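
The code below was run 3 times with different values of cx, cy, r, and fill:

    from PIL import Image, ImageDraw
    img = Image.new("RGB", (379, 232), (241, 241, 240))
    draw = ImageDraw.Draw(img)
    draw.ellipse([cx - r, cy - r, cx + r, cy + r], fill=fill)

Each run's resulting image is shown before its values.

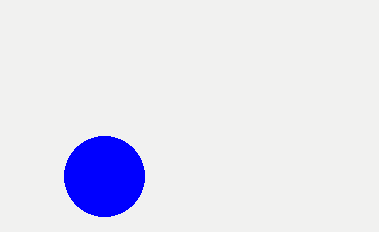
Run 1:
cx = 104; cy = 176; r = 40; fill = 'blue'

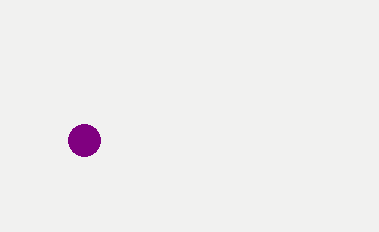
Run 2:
cx = 84, cy = 140, r = 16, fill = 'purple'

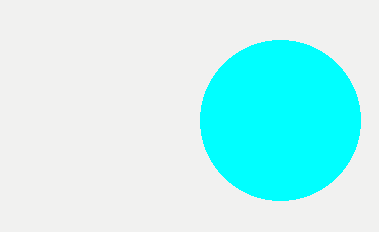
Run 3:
cx = 280; cy = 120; r = 80; fill = 'cyan'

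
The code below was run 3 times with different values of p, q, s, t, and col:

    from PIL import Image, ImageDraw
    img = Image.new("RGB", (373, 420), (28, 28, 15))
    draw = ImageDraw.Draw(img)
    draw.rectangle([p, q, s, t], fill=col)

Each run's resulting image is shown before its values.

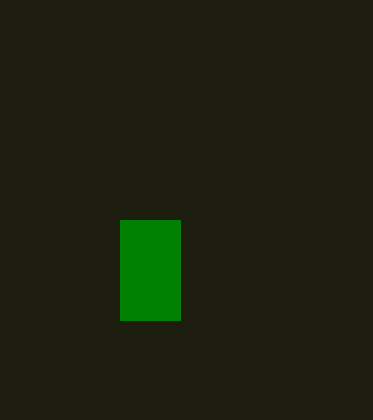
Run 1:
p = 120
q = 220
s = 180
t = 320
col = 'green'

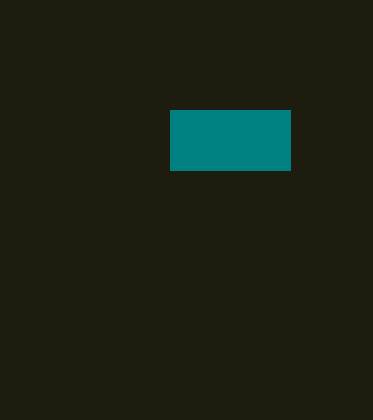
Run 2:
p = 170; q = 110; s = 290; t = 170; col = 'teal'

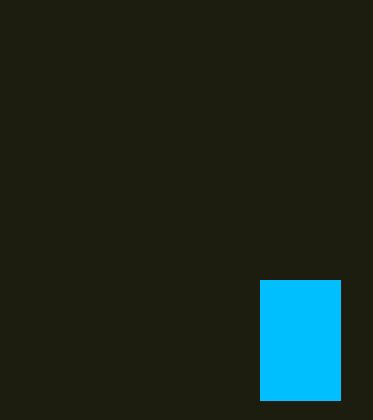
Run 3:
p = 260; q = 280; s = 340; t = 400; col = 'deepskyblue'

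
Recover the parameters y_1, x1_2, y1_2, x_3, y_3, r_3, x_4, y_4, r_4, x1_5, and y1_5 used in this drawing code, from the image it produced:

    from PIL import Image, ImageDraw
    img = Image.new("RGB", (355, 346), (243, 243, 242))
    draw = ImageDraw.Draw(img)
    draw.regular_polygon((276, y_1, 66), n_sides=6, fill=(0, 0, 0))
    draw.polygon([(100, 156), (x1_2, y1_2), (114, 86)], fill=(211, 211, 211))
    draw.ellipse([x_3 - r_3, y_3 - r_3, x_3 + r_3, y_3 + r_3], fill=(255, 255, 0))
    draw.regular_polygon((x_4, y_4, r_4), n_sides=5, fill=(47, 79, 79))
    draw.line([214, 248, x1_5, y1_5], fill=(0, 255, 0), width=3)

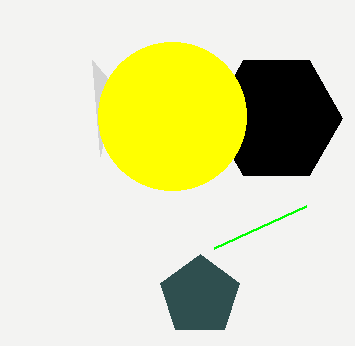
y_1 = 118
x1_2 = 92
y1_2 = 60
x_3 = 172
y_3 = 116
r_3 = 74
x_4 = 200
y_4 = 296
r_4 = 42
x1_5 = 306
y1_5 = 206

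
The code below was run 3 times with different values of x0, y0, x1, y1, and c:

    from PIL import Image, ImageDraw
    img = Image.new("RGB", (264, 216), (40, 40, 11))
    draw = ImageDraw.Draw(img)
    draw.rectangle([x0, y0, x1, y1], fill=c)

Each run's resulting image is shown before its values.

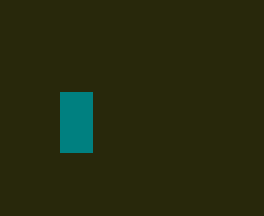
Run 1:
x0 = 60, y0 = 92, x1 = 92, y1 = 152, c = 'teal'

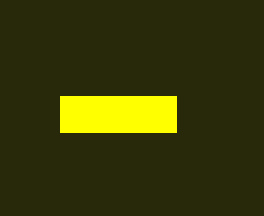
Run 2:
x0 = 60
y0 = 96
x1 = 176
y1 = 132
c = 'yellow'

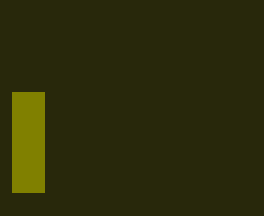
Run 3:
x0 = 12, y0 = 92, x1 = 44, y1 = 192, c = 'olive'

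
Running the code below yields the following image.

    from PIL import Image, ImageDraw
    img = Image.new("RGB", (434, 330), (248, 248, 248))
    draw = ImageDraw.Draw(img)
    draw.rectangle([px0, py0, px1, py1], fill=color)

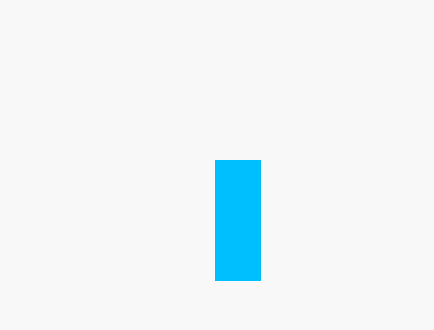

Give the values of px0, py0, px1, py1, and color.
px0 = 215, py0 = 160, px1 = 260, py1 = 280, color = 'deepskyblue'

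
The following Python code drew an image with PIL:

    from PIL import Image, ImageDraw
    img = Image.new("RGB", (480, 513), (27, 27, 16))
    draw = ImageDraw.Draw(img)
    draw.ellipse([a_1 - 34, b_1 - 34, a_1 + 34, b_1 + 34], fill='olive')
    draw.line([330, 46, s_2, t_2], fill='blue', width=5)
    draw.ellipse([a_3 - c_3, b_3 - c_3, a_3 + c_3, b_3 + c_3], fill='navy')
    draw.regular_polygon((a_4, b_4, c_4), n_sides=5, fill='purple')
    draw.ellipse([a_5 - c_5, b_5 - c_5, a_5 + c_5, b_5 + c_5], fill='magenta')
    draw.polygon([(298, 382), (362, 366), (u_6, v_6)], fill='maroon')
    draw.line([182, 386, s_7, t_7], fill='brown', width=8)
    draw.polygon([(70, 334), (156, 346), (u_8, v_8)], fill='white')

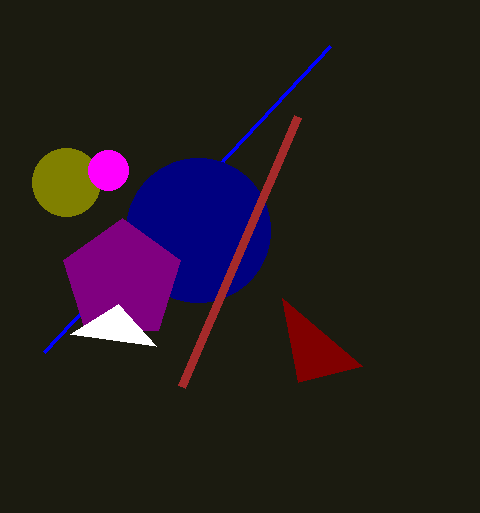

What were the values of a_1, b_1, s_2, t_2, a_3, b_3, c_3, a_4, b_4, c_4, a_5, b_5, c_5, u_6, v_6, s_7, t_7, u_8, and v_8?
a_1 = 66; b_1 = 182; s_2 = 44; t_2 = 352; a_3 = 198; b_3 = 230; c_3 = 72; a_4 = 122; b_4 = 280; c_4 = 62; a_5 = 108; b_5 = 170; c_5 = 20; u_6 = 282; v_6 = 298; s_7 = 298; t_7 = 116; u_8 = 118; v_8 = 304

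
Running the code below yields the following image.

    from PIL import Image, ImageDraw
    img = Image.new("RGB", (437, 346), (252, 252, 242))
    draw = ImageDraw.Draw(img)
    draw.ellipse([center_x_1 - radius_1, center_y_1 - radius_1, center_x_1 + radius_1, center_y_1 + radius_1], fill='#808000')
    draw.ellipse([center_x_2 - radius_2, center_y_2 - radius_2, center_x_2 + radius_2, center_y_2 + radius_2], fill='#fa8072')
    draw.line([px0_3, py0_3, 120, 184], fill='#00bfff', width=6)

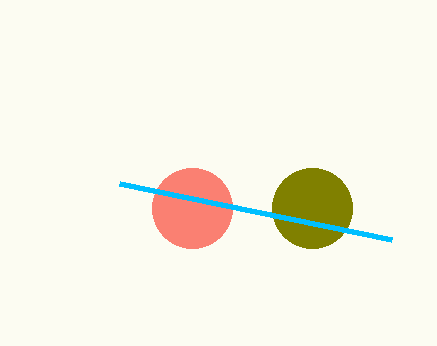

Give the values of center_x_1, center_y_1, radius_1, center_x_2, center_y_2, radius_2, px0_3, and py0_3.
center_x_1 = 312; center_y_1 = 208; radius_1 = 40; center_x_2 = 192; center_y_2 = 208; radius_2 = 40; px0_3 = 392; py0_3 = 240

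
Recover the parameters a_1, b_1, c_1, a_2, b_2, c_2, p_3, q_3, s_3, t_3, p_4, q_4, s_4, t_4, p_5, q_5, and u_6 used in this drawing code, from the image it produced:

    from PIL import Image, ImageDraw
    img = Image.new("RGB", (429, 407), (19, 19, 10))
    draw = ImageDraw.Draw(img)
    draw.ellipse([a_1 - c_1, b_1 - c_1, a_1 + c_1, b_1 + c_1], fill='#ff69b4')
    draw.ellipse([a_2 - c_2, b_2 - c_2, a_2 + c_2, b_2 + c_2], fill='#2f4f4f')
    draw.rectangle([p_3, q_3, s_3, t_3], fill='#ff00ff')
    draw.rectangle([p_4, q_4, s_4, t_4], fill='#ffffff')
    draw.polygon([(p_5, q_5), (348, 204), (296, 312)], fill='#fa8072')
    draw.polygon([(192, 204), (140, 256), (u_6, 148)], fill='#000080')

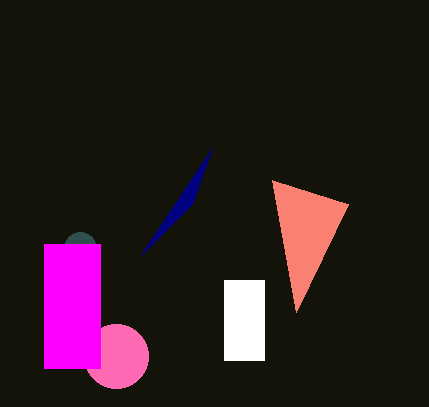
a_1 = 116, b_1 = 356, c_1 = 32, a_2 = 80, b_2 = 248, c_2 = 16, p_3 = 44, q_3 = 244, s_3 = 100, t_3 = 368, p_4 = 224, q_4 = 280, s_4 = 264, t_4 = 360, p_5 = 272, q_5 = 180, u_6 = 212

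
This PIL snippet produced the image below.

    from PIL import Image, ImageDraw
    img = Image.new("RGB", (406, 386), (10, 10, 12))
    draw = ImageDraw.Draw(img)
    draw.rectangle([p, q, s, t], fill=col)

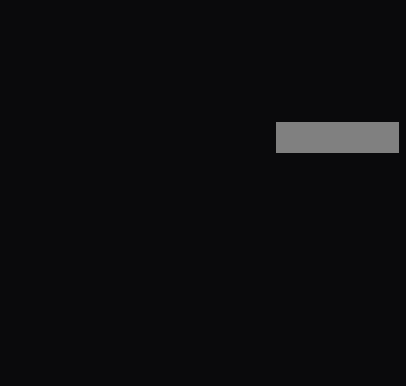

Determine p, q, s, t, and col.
p = 276
q = 122
s = 398
t = 152
col = 'gray'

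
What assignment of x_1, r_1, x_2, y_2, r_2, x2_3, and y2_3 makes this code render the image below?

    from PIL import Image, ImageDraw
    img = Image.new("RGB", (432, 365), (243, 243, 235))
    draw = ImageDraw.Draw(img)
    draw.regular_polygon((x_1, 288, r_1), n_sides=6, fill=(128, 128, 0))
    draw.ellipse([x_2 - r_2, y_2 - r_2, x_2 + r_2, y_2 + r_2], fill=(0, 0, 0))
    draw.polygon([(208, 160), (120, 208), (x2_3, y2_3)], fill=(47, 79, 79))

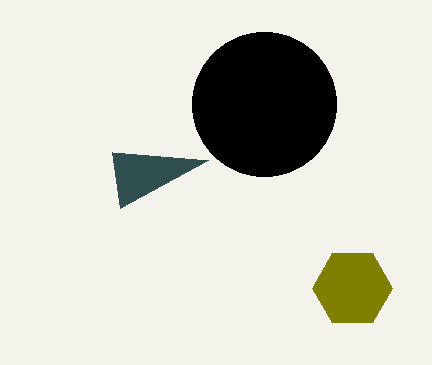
x_1 = 352; r_1 = 40; x_2 = 264; y_2 = 104; r_2 = 72; x2_3 = 112; y2_3 = 152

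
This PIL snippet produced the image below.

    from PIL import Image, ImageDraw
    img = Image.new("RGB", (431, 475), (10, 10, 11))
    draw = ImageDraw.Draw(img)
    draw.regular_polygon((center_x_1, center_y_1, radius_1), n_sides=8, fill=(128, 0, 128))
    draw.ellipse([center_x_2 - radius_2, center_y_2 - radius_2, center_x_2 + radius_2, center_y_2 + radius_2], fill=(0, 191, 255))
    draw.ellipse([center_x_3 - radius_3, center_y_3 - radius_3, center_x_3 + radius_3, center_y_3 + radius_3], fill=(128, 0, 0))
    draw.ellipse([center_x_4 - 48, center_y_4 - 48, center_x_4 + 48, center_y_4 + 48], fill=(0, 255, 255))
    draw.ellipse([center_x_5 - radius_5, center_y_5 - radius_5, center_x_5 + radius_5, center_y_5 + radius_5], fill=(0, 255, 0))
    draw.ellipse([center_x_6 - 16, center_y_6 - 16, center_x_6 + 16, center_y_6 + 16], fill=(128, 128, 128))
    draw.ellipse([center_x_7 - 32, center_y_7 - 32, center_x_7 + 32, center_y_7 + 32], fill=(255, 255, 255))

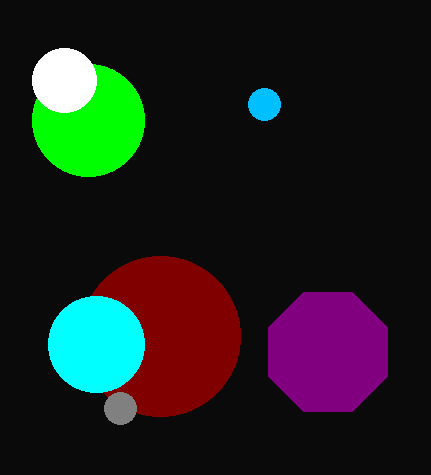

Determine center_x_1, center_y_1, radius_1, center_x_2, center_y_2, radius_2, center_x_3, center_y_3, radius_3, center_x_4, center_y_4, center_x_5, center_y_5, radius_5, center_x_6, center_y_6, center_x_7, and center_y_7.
center_x_1 = 328
center_y_1 = 352
radius_1 = 64
center_x_2 = 264
center_y_2 = 104
radius_2 = 16
center_x_3 = 160
center_y_3 = 336
radius_3 = 80
center_x_4 = 96
center_y_4 = 344
center_x_5 = 88
center_y_5 = 120
radius_5 = 56
center_x_6 = 120
center_y_6 = 408
center_x_7 = 64
center_y_7 = 80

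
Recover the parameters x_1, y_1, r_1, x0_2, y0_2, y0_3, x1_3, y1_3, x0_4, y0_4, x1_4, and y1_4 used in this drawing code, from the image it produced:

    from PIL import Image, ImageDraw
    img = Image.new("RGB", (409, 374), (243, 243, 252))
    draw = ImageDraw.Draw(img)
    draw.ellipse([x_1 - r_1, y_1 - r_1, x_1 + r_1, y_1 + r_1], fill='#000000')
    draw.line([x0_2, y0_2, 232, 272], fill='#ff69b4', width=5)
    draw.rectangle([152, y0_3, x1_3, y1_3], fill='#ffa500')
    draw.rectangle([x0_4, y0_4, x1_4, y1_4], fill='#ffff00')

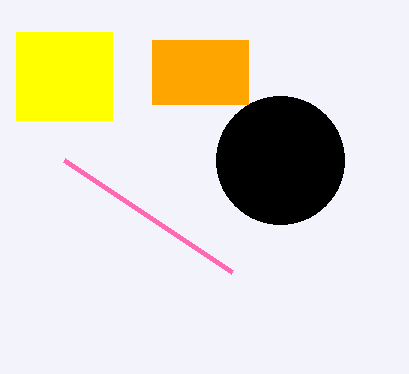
x_1 = 280; y_1 = 160; r_1 = 64; x0_2 = 64; y0_2 = 160; y0_3 = 40; x1_3 = 248; y1_3 = 104; x0_4 = 16; y0_4 = 32; x1_4 = 112; y1_4 = 120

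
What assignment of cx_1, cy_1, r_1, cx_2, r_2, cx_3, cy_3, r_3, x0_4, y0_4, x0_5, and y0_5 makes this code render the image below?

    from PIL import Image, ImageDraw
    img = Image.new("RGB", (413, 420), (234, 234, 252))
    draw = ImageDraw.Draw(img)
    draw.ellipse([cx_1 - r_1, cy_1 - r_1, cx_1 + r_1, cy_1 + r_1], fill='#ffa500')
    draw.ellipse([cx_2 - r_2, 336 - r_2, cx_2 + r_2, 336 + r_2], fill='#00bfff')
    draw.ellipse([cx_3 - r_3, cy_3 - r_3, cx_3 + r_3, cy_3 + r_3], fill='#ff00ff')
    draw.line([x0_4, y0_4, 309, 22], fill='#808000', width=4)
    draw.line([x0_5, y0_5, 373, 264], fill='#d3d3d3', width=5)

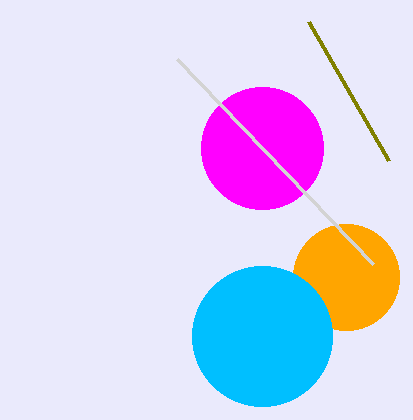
cx_1 = 346; cy_1 = 277; r_1 = 53; cx_2 = 262; r_2 = 70; cx_3 = 262; cy_3 = 148; r_3 = 61; x0_4 = 389; y0_4 = 161; x0_5 = 177; y0_5 = 59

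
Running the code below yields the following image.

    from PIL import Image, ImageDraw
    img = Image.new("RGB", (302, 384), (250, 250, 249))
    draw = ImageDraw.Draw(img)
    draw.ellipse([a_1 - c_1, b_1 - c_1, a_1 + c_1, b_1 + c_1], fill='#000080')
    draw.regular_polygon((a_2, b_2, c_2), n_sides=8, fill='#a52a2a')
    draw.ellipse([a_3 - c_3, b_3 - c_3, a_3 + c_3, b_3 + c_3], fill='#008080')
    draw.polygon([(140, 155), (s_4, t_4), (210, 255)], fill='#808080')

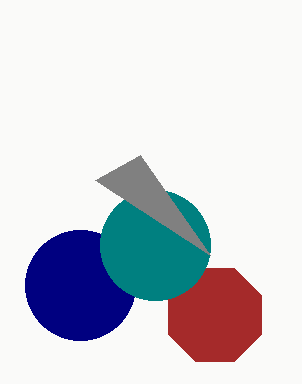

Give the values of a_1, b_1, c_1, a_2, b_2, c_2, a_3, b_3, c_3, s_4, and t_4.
a_1 = 80; b_1 = 285; c_1 = 55; a_2 = 215; b_2 = 315; c_2 = 50; a_3 = 155; b_3 = 245; c_3 = 55; s_4 = 95; t_4 = 180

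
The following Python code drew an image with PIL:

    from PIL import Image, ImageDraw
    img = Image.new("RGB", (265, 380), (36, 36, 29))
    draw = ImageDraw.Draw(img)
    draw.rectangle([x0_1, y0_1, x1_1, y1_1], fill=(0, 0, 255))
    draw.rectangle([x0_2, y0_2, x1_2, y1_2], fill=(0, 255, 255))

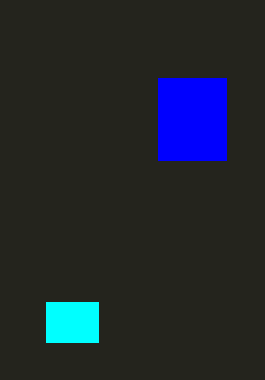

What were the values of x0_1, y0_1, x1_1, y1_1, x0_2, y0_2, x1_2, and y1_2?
x0_1 = 158
y0_1 = 78
x1_1 = 226
y1_1 = 160
x0_2 = 46
y0_2 = 302
x1_2 = 98
y1_2 = 342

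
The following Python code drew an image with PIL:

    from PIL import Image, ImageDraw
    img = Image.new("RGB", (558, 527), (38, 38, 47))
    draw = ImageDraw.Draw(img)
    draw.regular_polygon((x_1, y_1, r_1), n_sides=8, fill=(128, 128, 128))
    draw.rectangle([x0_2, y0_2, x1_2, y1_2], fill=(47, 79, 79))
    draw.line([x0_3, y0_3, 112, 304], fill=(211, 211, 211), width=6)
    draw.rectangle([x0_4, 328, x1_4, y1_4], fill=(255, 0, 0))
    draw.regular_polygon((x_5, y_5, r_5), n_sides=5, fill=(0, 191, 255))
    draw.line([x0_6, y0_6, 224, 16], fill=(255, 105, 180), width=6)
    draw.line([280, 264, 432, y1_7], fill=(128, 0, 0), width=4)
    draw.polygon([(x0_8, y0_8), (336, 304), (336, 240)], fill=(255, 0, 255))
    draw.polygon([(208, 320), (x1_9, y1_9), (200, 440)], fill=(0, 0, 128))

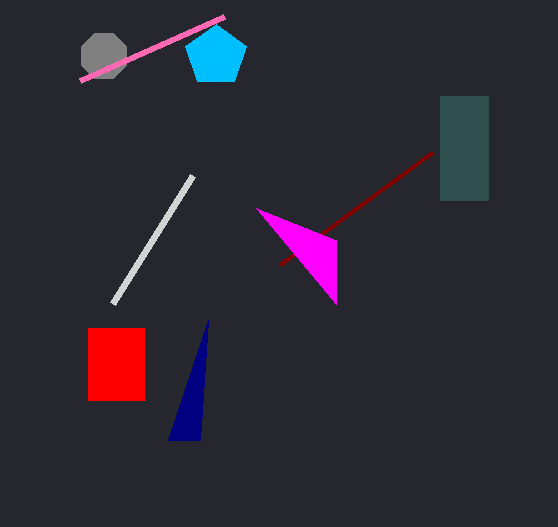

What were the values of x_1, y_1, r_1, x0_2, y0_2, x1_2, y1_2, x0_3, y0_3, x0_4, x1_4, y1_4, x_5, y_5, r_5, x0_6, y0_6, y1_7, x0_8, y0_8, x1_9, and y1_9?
x_1 = 104; y_1 = 56; r_1 = 24; x0_2 = 440; y0_2 = 96; x1_2 = 488; y1_2 = 200; x0_3 = 192; y0_3 = 176; x0_4 = 88; x1_4 = 144; y1_4 = 400; x_5 = 216; y_5 = 56; r_5 = 32; x0_6 = 80; y0_6 = 80; y1_7 = 152; x0_8 = 256; y0_8 = 208; x1_9 = 168; y1_9 = 440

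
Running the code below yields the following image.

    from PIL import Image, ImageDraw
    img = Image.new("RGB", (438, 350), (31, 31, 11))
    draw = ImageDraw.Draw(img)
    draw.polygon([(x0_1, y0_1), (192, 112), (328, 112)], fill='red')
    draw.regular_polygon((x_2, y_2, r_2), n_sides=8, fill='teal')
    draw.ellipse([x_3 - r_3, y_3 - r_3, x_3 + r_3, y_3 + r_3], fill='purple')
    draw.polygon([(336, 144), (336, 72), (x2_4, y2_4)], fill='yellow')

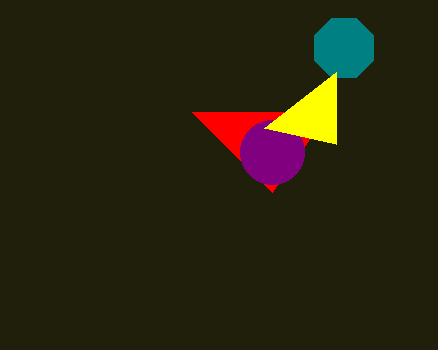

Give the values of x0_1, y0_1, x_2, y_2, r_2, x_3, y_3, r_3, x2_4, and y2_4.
x0_1 = 272, y0_1 = 192, x_2 = 344, y_2 = 48, r_2 = 32, x_3 = 272, y_3 = 152, r_3 = 32, x2_4 = 264, y2_4 = 128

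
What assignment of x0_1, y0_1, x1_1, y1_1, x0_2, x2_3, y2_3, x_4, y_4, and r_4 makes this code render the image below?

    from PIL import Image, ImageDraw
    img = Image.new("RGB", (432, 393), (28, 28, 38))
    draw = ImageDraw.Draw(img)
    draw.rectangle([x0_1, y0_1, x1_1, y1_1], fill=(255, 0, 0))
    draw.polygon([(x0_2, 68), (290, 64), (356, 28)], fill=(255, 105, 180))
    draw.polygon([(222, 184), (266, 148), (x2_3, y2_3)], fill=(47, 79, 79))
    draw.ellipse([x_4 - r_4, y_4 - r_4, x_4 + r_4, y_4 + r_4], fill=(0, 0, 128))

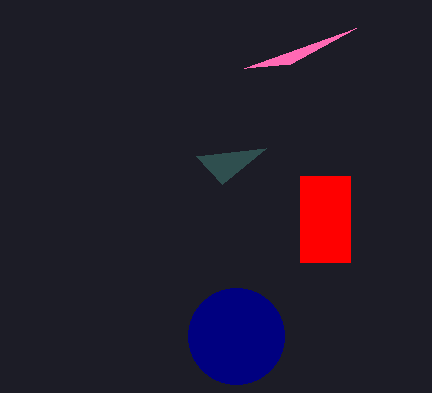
x0_1 = 300, y0_1 = 176, x1_1 = 350, y1_1 = 262, x0_2 = 244, x2_3 = 196, y2_3 = 156, x_4 = 236, y_4 = 336, r_4 = 48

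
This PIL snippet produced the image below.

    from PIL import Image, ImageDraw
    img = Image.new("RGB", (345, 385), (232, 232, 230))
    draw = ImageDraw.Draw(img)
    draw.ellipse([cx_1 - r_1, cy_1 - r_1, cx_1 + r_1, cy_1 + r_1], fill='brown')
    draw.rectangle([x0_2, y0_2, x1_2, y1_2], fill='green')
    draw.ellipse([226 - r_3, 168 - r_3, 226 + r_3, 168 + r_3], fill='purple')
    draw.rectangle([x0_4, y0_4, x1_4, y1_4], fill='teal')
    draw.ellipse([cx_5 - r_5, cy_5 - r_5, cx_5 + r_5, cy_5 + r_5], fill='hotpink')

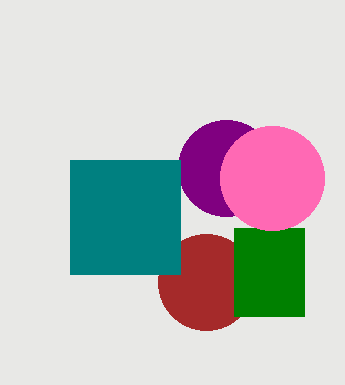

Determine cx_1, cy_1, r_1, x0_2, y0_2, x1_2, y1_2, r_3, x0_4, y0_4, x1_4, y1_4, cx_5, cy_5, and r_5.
cx_1 = 206, cy_1 = 282, r_1 = 48, x0_2 = 234, y0_2 = 228, x1_2 = 304, y1_2 = 316, r_3 = 48, x0_4 = 70, y0_4 = 160, x1_4 = 180, y1_4 = 274, cx_5 = 272, cy_5 = 178, r_5 = 52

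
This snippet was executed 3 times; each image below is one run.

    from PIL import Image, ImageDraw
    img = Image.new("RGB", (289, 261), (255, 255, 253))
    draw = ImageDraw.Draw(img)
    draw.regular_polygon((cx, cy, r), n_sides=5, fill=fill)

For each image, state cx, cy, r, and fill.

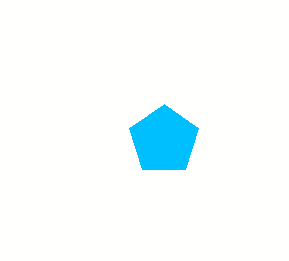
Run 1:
cx = 164, cy = 140, r = 36, fill = 'deepskyblue'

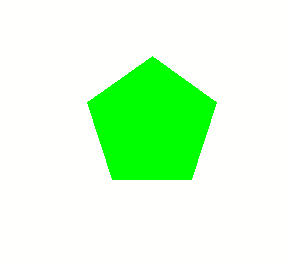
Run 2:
cx = 152; cy = 124; r = 68; fill = 'lime'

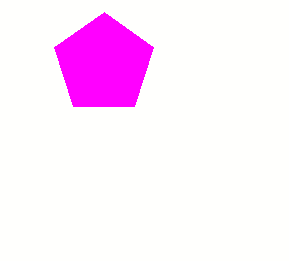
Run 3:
cx = 104
cy = 64
r = 52
fill = 'magenta'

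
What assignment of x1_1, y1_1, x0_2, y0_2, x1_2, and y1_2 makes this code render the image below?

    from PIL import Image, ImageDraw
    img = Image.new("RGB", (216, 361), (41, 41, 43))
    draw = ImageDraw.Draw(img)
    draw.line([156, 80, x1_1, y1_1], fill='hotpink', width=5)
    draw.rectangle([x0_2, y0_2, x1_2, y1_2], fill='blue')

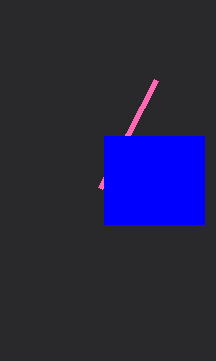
x1_1 = 100
y1_1 = 188
x0_2 = 104
y0_2 = 136
x1_2 = 204
y1_2 = 224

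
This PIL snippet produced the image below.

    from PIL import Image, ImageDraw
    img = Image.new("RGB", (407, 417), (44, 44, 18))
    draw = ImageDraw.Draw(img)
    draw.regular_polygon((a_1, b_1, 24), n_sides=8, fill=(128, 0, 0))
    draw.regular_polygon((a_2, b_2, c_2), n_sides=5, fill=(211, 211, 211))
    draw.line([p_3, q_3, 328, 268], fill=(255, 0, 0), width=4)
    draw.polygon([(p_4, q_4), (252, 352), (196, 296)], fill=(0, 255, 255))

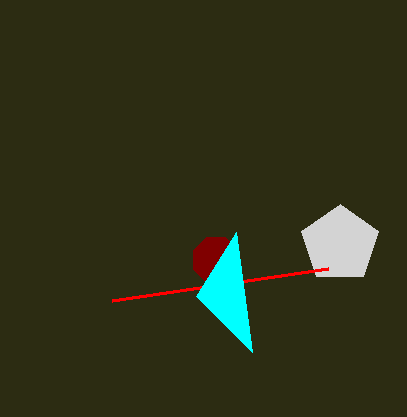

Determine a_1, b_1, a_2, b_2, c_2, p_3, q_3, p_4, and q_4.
a_1 = 216; b_1 = 260; a_2 = 340; b_2 = 244; c_2 = 40; p_3 = 112; q_3 = 300; p_4 = 236; q_4 = 232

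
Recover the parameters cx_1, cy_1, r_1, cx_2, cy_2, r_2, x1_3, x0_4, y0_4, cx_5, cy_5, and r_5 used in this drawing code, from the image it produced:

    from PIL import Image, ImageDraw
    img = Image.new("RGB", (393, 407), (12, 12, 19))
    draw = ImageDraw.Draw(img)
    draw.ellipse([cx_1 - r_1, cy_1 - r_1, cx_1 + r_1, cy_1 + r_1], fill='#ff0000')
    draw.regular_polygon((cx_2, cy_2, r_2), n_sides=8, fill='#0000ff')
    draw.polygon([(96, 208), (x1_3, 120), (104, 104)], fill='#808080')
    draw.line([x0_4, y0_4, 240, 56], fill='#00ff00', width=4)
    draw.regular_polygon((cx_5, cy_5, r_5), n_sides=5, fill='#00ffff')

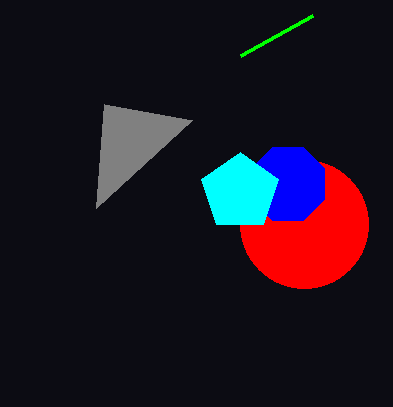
cx_1 = 304, cy_1 = 224, r_1 = 64, cx_2 = 288, cy_2 = 184, r_2 = 40, x1_3 = 192, x0_4 = 312, y0_4 = 16, cx_5 = 240, cy_5 = 192, r_5 = 40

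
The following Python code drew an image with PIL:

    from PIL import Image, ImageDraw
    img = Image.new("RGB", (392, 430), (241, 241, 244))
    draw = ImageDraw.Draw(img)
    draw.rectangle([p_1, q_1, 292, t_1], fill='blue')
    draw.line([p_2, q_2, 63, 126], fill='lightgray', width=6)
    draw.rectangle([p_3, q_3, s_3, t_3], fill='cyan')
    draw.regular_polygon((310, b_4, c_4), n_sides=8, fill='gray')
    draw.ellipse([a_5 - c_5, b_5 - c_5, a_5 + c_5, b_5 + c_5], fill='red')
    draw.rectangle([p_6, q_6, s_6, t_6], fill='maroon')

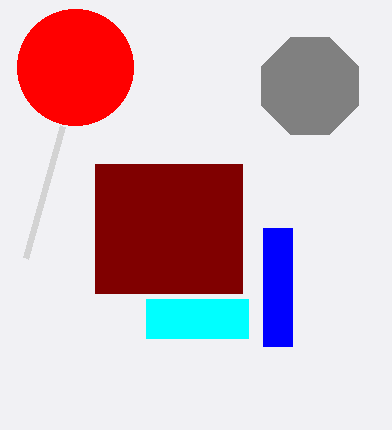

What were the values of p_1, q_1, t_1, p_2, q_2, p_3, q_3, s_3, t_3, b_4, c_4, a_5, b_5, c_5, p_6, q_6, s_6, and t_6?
p_1 = 263
q_1 = 228
t_1 = 346
p_2 = 26
q_2 = 258
p_3 = 146
q_3 = 299
s_3 = 248
t_3 = 338
b_4 = 86
c_4 = 52
a_5 = 75
b_5 = 67
c_5 = 58
p_6 = 95
q_6 = 164
s_6 = 242
t_6 = 293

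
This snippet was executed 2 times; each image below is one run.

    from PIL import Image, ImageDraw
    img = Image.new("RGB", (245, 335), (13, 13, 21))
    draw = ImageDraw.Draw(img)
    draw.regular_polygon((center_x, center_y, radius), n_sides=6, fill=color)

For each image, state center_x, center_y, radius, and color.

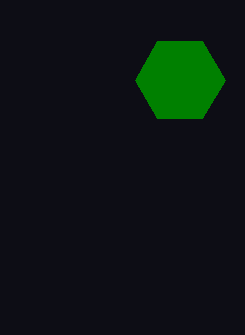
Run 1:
center_x = 180
center_y = 80
radius = 45
color = 'green'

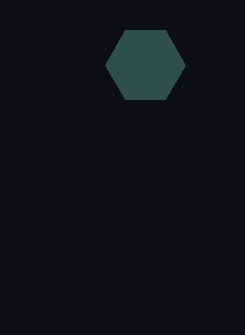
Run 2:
center_x = 145; center_y = 65; radius = 40; color = 'darkslategray'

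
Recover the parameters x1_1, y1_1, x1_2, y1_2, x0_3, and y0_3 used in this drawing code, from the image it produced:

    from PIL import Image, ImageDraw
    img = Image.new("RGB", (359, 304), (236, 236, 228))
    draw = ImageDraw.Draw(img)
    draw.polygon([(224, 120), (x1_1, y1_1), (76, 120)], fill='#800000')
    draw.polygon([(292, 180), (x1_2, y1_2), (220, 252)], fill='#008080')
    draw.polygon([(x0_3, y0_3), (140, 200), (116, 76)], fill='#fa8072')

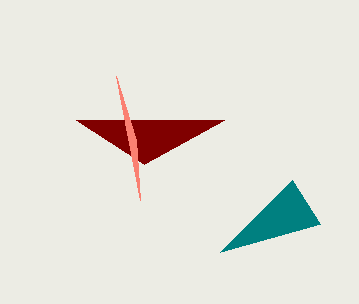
x1_1 = 144; y1_1 = 164; x1_2 = 320; y1_2 = 224; x0_3 = 136; y0_3 = 140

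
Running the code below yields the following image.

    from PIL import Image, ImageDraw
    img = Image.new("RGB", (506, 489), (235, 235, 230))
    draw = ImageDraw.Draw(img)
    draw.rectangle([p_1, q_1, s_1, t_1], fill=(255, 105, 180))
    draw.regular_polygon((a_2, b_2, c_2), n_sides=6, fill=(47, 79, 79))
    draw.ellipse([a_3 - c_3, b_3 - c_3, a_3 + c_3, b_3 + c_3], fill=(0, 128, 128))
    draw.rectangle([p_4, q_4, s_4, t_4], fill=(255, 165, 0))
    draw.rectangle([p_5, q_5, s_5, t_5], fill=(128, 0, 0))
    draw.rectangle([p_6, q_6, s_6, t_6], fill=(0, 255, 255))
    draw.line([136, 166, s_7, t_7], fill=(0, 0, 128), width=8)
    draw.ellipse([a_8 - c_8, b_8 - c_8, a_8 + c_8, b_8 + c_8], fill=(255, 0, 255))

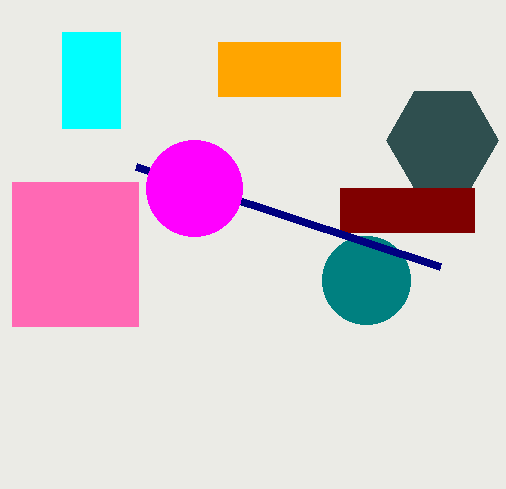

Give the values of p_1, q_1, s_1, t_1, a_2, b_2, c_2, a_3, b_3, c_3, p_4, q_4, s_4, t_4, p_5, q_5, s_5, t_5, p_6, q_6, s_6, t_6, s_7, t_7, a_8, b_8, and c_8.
p_1 = 12, q_1 = 182, s_1 = 138, t_1 = 326, a_2 = 442, b_2 = 140, c_2 = 56, a_3 = 366, b_3 = 280, c_3 = 44, p_4 = 218, q_4 = 42, s_4 = 340, t_4 = 96, p_5 = 340, q_5 = 188, s_5 = 474, t_5 = 232, p_6 = 62, q_6 = 32, s_6 = 120, t_6 = 128, s_7 = 440, t_7 = 266, a_8 = 194, b_8 = 188, c_8 = 48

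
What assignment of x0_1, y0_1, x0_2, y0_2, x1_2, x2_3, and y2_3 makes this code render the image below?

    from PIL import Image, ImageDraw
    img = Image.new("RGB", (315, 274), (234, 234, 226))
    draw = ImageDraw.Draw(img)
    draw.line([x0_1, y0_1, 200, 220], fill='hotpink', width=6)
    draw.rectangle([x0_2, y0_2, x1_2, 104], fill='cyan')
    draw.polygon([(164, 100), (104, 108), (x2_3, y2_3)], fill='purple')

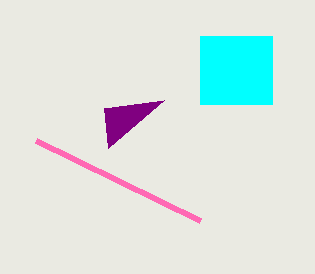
x0_1 = 36
y0_1 = 140
x0_2 = 200
y0_2 = 36
x1_2 = 272
x2_3 = 108
y2_3 = 148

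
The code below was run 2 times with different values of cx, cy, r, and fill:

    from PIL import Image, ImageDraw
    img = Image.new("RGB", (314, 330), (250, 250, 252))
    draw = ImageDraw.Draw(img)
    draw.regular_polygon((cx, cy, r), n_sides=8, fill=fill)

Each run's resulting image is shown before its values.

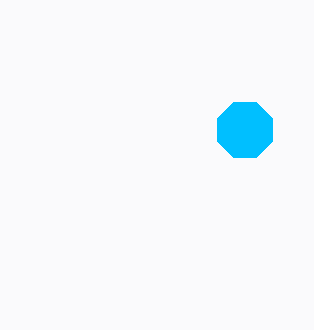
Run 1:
cx = 245, cy = 130, r = 30, fill = 'deepskyblue'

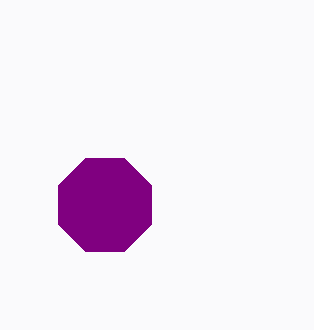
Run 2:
cx = 105; cy = 205; r = 50; fill = 'purple'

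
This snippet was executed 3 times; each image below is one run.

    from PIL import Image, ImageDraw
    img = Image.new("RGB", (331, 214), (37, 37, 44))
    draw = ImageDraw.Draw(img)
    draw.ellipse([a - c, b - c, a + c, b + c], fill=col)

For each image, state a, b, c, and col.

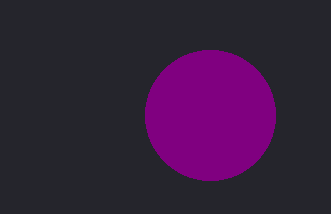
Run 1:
a = 210, b = 115, c = 65, col = 'purple'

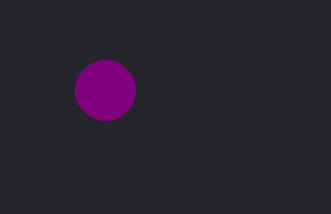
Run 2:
a = 105; b = 90; c = 30; col = 'purple'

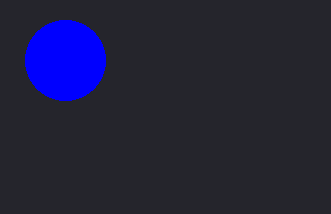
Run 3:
a = 65
b = 60
c = 40
col = 'blue'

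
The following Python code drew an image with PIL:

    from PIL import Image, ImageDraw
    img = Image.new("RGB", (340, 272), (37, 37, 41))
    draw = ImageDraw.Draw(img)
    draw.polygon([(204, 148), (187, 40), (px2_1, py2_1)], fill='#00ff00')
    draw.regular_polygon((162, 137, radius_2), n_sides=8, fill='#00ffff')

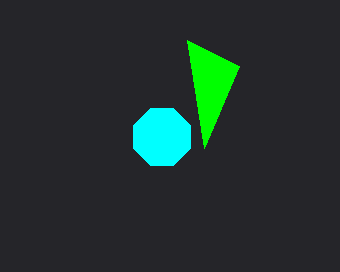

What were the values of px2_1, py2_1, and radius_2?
px2_1 = 239
py2_1 = 66
radius_2 = 31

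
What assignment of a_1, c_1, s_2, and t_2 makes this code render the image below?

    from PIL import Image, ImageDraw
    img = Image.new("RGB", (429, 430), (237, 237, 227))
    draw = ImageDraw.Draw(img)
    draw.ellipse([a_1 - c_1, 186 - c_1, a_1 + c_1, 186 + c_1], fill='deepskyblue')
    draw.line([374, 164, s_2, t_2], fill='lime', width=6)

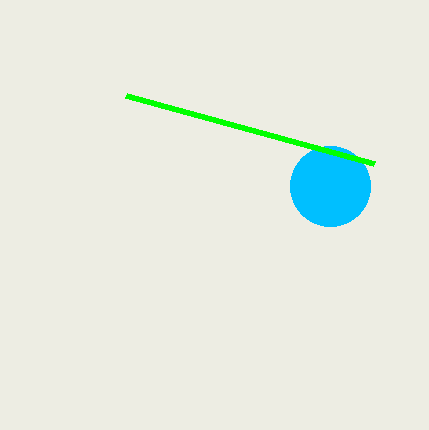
a_1 = 330, c_1 = 40, s_2 = 126, t_2 = 96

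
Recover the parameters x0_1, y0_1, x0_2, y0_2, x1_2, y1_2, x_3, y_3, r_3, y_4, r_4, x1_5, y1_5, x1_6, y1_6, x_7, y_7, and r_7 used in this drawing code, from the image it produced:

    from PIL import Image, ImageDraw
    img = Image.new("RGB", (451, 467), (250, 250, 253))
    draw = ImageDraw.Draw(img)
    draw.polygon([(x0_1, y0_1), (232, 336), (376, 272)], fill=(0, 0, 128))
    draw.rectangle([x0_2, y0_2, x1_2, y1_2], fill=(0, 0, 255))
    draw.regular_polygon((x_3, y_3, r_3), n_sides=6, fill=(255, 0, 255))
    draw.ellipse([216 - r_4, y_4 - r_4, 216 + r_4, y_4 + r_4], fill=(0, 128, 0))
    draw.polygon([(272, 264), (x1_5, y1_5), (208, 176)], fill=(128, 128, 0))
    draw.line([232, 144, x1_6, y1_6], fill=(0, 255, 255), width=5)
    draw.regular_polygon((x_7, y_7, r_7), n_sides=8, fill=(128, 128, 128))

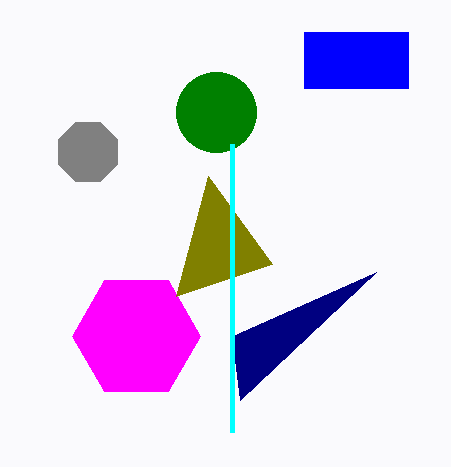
x0_1 = 240; y0_1 = 400; x0_2 = 304; y0_2 = 32; x1_2 = 408; y1_2 = 88; x_3 = 136; y_3 = 336; r_3 = 64; y_4 = 112; r_4 = 40; x1_5 = 176; y1_5 = 296; x1_6 = 232; y1_6 = 432; x_7 = 88; y_7 = 152; r_7 = 32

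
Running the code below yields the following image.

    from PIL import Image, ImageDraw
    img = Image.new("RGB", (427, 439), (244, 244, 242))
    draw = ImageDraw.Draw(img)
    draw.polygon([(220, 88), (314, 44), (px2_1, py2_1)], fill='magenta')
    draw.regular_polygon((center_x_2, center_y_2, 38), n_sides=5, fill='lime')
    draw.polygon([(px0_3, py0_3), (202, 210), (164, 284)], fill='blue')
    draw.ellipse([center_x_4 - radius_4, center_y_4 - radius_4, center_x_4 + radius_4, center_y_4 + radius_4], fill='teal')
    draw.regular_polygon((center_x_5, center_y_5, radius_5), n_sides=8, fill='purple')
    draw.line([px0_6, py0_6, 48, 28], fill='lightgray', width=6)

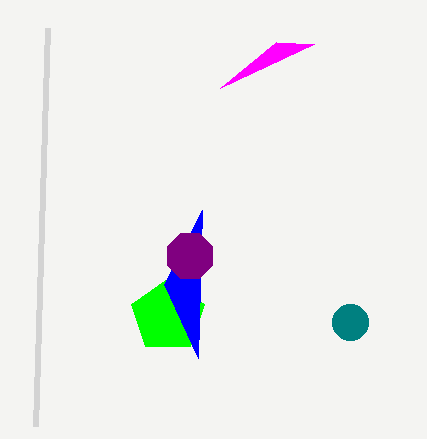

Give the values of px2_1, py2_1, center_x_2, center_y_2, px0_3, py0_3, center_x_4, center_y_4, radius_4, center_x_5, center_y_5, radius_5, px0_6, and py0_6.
px2_1 = 276, py2_1 = 42, center_x_2 = 168, center_y_2 = 316, px0_3 = 198, py0_3 = 358, center_x_4 = 350, center_y_4 = 322, radius_4 = 18, center_x_5 = 190, center_y_5 = 256, radius_5 = 24, px0_6 = 36, py0_6 = 426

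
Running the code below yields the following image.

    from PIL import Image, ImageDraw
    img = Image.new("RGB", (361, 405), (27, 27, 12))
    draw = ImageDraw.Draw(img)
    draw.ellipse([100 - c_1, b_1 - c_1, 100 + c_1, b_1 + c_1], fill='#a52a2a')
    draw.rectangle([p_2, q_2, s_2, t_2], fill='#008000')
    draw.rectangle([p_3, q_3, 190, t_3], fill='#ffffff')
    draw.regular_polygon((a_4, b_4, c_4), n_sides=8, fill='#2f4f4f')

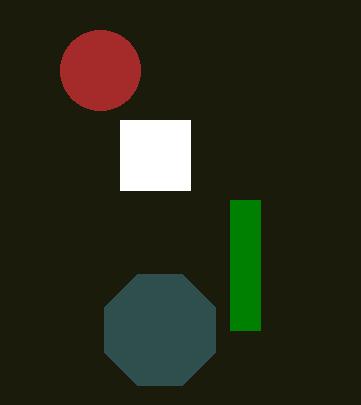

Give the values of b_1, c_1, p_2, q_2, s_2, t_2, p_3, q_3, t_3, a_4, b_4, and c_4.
b_1 = 70, c_1 = 40, p_2 = 230, q_2 = 200, s_2 = 260, t_2 = 330, p_3 = 120, q_3 = 120, t_3 = 190, a_4 = 160, b_4 = 330, c_4 = 60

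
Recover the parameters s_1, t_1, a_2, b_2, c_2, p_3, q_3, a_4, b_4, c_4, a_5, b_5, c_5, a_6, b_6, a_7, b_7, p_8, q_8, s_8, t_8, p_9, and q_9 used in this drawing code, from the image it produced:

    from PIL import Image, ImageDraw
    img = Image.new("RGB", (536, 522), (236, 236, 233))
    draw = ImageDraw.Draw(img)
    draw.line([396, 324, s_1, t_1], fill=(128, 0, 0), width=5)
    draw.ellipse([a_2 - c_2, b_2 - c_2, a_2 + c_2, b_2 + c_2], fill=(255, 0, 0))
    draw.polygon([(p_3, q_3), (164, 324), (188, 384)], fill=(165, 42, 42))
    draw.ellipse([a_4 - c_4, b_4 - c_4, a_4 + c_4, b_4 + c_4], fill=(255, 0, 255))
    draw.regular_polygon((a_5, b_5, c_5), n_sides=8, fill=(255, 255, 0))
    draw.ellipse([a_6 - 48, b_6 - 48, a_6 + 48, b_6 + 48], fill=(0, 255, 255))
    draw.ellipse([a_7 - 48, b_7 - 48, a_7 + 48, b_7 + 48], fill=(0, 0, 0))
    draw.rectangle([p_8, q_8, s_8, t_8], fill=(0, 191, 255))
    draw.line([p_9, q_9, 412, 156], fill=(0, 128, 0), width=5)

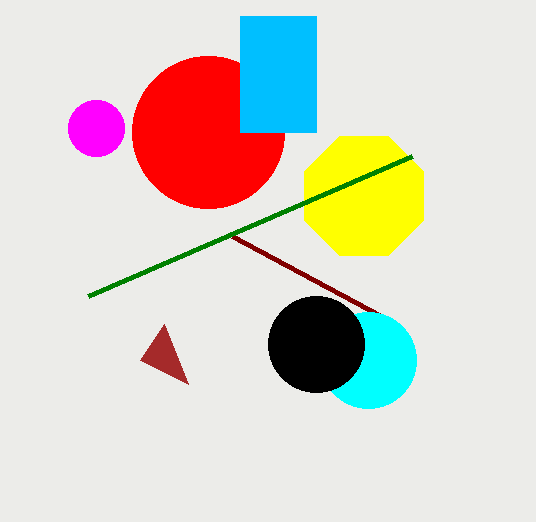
s_1 = 232, t_1 = 236, a_2 = 208, b_2 = 132, c_2 = 76, p_3 = 140, q_3 = 360, a_4 = 96, b_4 = 128, c_4 = 28, a_5 = 364, b_5 = 196, c_5 = 64, a_6 = 368, b_6 = 360, a_7 = 316, b_7 = 344, p_8 = 240, q_8 = 16, s_8 = 316, t_8 = 132, p_9 = 88, q_9 = 296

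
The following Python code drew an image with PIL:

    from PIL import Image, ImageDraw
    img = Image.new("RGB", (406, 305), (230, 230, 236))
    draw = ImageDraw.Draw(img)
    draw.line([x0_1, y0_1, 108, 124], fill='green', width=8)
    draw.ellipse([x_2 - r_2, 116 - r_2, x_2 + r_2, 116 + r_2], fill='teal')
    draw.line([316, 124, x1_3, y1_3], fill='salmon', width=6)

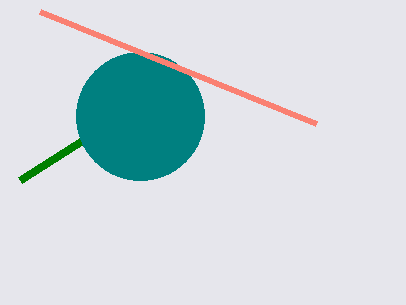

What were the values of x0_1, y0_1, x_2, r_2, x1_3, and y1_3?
x0_1 = 20; y0_1 = 180; x_2 = 140; r_2 = 64; x1_3 = 40; y1_3 = 12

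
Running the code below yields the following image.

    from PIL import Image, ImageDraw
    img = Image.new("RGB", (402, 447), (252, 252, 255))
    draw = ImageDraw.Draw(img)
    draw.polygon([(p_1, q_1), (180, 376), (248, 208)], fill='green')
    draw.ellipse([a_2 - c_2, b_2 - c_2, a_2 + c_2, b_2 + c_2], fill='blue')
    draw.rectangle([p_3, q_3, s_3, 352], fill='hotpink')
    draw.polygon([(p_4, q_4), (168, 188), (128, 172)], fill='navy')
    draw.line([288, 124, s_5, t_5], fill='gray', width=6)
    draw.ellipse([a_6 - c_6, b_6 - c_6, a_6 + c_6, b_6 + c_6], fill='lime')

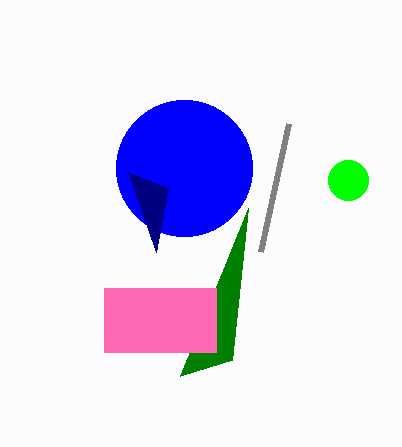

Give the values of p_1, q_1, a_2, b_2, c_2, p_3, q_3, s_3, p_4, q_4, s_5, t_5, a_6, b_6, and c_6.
p_1 = 232; q_1 = 360; a_2 = 184; b_2 = 168; c_2 = 68; p_3 = 104; q_3 = 288; s_3 = 216; p_4 = 156; q_4 = 252; s_5 = 260; t_5 = 252; a_6 = 348; b_6 = 180; c_6 = 20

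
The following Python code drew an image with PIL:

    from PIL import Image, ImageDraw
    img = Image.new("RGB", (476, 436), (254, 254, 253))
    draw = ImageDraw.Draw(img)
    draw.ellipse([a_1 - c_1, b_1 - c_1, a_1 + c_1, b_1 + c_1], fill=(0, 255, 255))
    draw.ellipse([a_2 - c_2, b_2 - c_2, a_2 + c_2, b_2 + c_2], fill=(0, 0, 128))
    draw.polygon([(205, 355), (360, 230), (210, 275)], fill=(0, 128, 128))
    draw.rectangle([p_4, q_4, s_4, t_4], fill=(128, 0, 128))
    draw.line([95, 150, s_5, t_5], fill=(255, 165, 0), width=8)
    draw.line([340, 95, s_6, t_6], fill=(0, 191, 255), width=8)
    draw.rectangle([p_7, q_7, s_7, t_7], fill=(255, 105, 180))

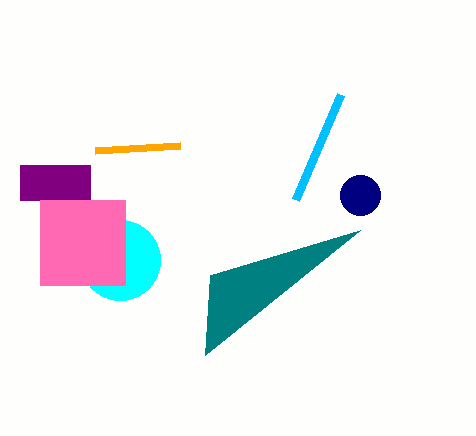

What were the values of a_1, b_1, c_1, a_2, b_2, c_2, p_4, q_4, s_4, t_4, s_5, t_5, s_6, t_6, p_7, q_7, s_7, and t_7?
a_1 = 120
b_1 = 260
c_1 = 40
a_2 = 360
b_2 = 195
c_2 = 20
p_4 = 20
q_4 = 165
s_4 = 90
t_4 = 200
s_5 = 180
t_5 = 145
s_6 = 295
t_6 = 200
p_7 = 40
q_7 = 200
s_7 = 125
t_7 = 285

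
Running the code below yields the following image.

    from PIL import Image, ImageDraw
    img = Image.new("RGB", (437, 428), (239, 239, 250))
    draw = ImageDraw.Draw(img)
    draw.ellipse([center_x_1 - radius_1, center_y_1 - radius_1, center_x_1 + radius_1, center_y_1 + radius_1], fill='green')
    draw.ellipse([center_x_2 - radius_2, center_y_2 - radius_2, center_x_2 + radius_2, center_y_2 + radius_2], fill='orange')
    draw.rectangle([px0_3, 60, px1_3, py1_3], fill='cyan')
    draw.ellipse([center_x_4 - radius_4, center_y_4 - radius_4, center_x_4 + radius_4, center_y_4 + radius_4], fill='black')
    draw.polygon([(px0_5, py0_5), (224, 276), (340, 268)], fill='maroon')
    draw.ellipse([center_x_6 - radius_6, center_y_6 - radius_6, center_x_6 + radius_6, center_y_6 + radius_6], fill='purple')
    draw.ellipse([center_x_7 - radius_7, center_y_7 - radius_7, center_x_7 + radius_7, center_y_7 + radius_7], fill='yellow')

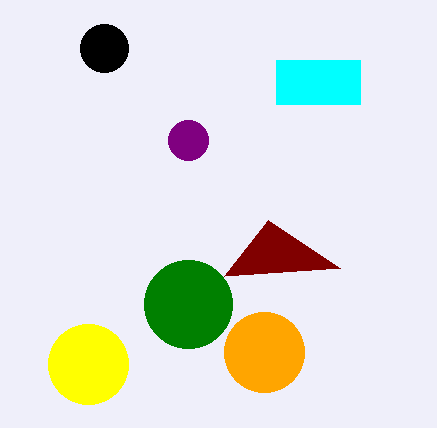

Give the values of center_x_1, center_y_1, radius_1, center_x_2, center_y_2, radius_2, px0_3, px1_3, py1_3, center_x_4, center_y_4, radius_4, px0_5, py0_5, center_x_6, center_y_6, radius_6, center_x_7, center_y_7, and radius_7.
center_x_1 = 188; center_y_1 = 304; radius_1 = 44; center_x_2 = 264; center_y_2 = 352; radius_2 = 40; px0_3 = 276; px1_3 = 360; py1_3 = 104; center_x_4 = 104; center_y_4 = 48; radius_4 = 24; px0_5 = 268; py0_5 = 220; center_x_6 = 188; center_y_6 = 140; radius_6 = 20; center_x_7 = 88; center_y_7 = 364; radius_7 = 40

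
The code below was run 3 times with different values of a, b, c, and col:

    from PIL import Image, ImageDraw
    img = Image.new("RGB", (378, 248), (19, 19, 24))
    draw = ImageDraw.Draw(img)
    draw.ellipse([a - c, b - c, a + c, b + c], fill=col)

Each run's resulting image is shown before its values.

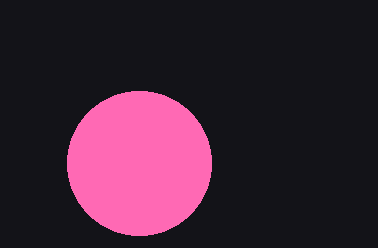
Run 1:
a = 139; b = 163; c = 72; col = 'hotpink'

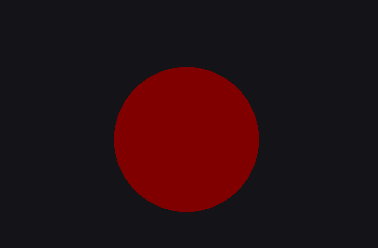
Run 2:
a = 186; b = 139; c = 72; col = 'maroon'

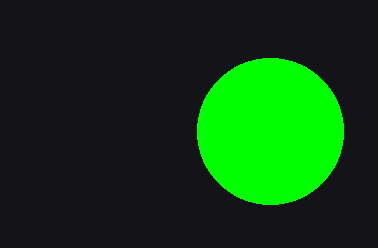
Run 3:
a = 270
b = 131
c = 73
col = 'lime'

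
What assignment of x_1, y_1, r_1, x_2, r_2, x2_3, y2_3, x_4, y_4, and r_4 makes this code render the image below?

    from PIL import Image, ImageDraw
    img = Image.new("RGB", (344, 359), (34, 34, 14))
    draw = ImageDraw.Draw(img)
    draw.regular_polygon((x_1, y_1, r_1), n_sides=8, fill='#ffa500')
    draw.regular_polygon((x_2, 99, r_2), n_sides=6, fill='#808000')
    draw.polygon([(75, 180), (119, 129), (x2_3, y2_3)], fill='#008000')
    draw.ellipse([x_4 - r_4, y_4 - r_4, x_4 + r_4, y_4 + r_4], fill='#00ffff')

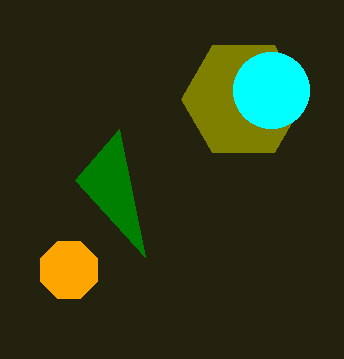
x_1 = 69
y_1 = 270
r_1 = 31
x_2 = 243
r_2 = 62
x2_3 = 145
y2_3 = 257
x_4 = 271
y_4 = 90
r_4 = 38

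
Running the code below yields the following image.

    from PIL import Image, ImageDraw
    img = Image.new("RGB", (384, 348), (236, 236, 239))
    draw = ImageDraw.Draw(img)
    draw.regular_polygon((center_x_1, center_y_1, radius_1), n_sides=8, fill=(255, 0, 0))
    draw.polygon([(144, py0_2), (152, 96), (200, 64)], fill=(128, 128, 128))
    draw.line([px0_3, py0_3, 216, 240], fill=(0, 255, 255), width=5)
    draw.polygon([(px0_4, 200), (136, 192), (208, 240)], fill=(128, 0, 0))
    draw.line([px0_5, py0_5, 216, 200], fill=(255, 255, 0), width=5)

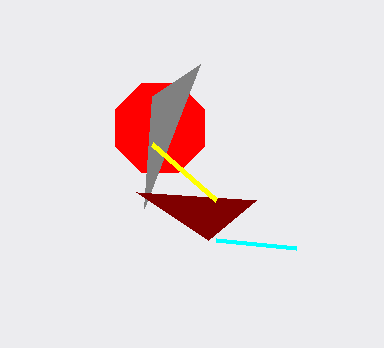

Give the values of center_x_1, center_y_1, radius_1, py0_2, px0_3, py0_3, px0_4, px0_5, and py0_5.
center_x_1 = 160; center_y_1 = 128; radius_1 = 48; py0_2 = 208; px0_3 = 296; py0_3 = 248; px0_4 = 256; px0_5 = 152; py0_5 = 144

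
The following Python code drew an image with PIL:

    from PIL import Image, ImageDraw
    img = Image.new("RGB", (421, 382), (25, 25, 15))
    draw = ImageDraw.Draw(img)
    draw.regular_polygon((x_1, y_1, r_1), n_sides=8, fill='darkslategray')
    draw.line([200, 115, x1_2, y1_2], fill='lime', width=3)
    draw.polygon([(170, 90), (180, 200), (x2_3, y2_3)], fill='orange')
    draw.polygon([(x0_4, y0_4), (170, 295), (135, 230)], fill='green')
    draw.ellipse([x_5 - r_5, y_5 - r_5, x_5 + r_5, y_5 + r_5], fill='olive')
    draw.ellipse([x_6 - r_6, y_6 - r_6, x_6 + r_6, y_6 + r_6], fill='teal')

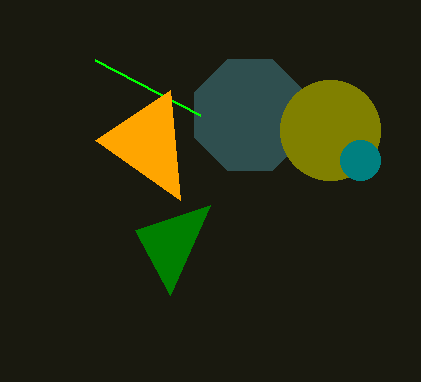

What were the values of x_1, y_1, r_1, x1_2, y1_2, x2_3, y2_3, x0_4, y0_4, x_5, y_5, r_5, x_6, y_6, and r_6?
x_1 = 250
y_1 = 115
r_1 = 60
x1_2 = 95
y1_2 = 60
x2_3 = 95
y2_3 = 140
x0_4 = 210
y0_4 = 205
x_5 = 330
y_5 = 130
r_5 = 50
x_6 = 360
y_6 = 160
r_6 = 20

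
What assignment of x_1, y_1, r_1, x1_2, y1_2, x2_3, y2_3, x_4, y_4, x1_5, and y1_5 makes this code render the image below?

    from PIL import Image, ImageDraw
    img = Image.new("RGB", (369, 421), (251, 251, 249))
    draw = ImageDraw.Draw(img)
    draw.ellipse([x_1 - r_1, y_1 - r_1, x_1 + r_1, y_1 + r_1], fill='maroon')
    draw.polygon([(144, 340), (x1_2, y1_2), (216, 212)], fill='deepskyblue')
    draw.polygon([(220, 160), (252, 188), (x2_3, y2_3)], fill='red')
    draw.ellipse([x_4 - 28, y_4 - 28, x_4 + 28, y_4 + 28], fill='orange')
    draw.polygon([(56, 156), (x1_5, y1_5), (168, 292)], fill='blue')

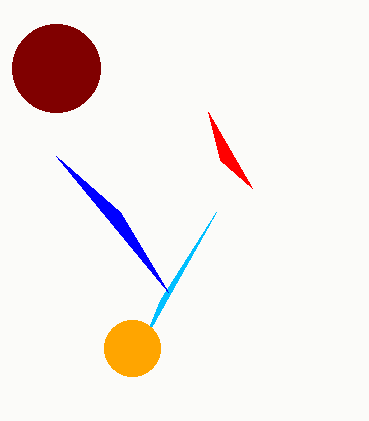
x_1 = 56
y_1 = 68
r_1 = 44
x1_2 = 160
y1_2 = 300
x2_3 = 208
y2_3 = 112
x_4 = 132
y_4 = 348
x1_5 = 120
y1_5 = 212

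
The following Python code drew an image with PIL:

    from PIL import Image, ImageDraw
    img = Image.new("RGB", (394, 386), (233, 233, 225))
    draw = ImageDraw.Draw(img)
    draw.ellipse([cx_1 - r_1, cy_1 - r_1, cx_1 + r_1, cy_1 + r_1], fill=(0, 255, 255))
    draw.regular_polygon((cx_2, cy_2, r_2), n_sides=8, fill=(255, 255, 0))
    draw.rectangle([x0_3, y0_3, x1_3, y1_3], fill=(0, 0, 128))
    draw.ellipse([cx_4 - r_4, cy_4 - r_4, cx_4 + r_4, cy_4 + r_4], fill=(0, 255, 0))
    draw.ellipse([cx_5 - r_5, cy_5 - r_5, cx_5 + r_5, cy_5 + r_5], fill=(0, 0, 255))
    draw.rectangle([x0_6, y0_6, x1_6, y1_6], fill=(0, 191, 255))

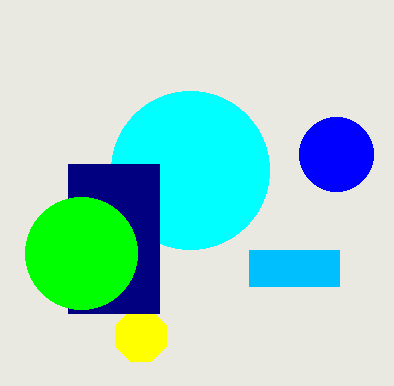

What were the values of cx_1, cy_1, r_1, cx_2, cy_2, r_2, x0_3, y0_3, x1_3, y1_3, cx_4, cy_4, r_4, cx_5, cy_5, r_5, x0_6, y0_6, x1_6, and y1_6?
cx_1 = 190; cy_1 = 170; r_1 = 79; cx_2 = 141; cy_2 = 336; r_2 = 28; x0_3 = 68; y0_3 = 164; x1_3 = 159; y1_3 = 313; cx_4 = 81; cy_4 = 253; r_4 = 56; cx_5 = 336; cy_5 = 154; r_5 = 37; x0_6 = 249; y0_6 = 250; x1_6 = 339; y1_6 = 286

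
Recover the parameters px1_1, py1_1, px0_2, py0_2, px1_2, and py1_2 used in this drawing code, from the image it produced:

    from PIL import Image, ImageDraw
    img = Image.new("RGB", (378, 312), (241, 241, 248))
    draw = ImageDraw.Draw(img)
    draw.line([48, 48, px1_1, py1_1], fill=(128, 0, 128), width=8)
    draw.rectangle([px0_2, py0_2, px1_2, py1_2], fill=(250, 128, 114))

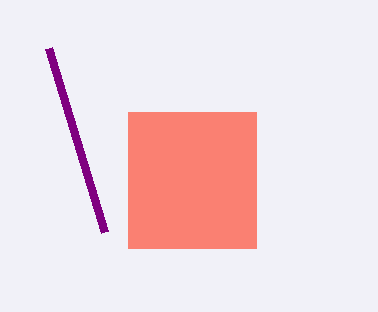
px1_1 = 104, py1_1 = 232, px0_2 = 128, py0_2 = 112, px1_2 = 256, py1_2 = 248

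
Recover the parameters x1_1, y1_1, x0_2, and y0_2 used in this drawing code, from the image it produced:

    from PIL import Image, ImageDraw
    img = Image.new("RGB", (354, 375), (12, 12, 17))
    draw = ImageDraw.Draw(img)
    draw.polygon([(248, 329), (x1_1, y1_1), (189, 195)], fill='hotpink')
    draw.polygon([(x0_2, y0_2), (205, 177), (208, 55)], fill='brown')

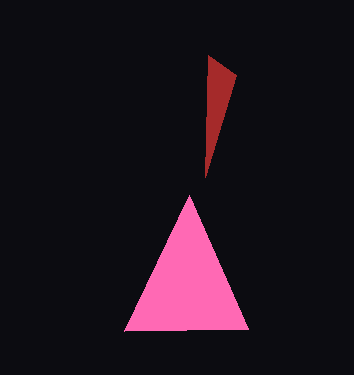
x1_1 = 124
y1_1 = 331
x0_2 = 236
y0_2 = 75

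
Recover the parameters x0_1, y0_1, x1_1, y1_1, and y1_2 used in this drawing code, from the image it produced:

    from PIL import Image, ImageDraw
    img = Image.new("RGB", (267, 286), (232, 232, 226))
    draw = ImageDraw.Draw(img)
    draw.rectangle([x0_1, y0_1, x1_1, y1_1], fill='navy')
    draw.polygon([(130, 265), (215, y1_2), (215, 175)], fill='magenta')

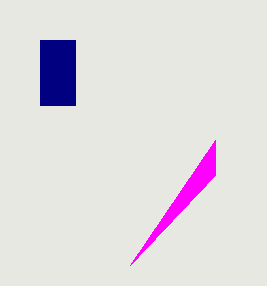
x0_1 = 40; y0_1 = 40; x1_1 = 75; y1_1 = 105; y1_2 = 140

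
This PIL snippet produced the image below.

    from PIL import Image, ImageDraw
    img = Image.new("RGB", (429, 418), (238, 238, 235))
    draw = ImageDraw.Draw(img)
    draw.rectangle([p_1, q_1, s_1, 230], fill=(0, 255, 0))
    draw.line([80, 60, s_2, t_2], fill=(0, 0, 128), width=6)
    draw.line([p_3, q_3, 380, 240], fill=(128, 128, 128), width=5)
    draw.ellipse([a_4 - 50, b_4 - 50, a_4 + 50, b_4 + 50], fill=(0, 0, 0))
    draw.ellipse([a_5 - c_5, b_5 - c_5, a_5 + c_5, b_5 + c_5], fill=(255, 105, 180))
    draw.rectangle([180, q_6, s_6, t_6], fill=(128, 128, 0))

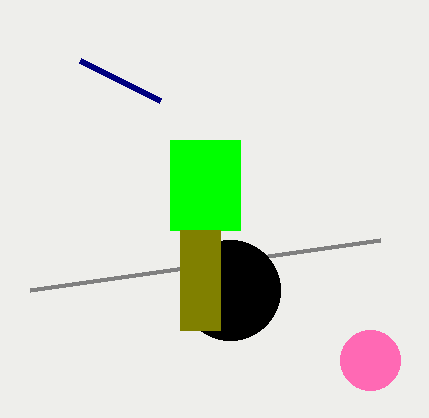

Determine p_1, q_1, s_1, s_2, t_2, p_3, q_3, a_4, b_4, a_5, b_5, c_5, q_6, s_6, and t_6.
p_1 = 170
q_1 = 140
s_1 = 240
s_2 = 160
t_2 = 100
p_3 = 30
q_3 = 290
a_4 = 230
b_4 = 290
a_5 = 370
b_5 = 360
c_5 = 30
q_6 = 230
s_6 = 220
t_6 = 330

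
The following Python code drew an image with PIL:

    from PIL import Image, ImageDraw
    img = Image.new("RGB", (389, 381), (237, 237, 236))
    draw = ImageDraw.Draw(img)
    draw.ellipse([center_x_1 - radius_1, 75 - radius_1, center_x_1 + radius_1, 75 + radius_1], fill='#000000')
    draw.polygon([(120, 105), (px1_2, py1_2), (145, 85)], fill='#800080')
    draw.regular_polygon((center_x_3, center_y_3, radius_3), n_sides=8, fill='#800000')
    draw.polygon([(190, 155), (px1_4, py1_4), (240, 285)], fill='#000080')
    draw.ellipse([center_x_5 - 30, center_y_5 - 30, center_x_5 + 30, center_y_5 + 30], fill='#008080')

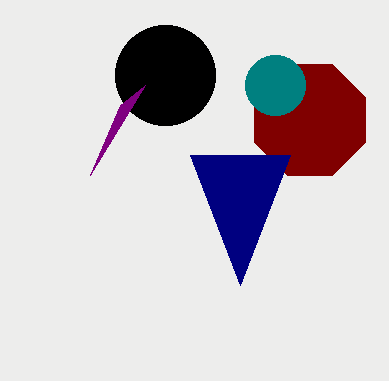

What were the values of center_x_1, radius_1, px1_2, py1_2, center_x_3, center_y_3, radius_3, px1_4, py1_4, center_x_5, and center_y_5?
center_x_1 = 165
radius_1 = 50
px1_2 = 90
py1_2 = 175
center_x_3 = 310
center_y_3 = 120
radius_3 = 60
px1_4 = 290
py1_4 = 155
center_x_5 = 275
center_y_5 = 85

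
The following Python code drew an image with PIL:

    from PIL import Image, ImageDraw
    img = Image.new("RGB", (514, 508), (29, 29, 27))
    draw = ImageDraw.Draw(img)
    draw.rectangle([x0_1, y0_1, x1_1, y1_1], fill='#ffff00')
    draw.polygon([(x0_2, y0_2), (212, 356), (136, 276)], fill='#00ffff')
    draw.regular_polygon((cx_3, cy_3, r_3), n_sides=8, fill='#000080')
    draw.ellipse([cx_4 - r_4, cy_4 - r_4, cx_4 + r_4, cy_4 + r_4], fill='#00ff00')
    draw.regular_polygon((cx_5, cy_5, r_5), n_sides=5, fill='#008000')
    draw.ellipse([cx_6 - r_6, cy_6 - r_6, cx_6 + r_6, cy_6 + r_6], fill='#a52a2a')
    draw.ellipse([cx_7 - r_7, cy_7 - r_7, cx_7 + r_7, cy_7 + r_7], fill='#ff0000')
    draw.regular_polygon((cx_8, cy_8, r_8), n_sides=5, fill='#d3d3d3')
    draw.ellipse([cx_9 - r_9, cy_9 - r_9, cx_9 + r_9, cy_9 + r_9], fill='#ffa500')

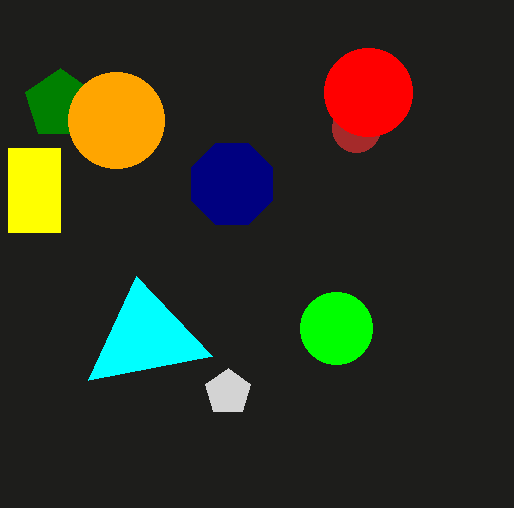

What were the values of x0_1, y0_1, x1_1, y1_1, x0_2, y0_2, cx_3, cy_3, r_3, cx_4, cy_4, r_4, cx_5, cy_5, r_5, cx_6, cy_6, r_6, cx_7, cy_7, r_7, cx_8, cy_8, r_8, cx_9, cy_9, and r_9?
x0_1 = 8
y0_1 = 148
x1_1 = 60
y1_1 = 232
x0_2 = 88
y0_2 = 380
cx_3 = 232
cy_3 = 184
r_3 = 44
cx_4 = 336
cy_4 = 328
r_4 = 36
cx_5 = 60
cy_5 = 104
r_5 = 36
cx_6 = 356
cy_6 = 128
r_6 = 24
cx_7 = 368
cy_7 = 92
r_7 = 44
cx_8 = 228
cy_8 = 392
r_8 = 24
cx_9 = 116
cy_9 = 120
r_9 = 48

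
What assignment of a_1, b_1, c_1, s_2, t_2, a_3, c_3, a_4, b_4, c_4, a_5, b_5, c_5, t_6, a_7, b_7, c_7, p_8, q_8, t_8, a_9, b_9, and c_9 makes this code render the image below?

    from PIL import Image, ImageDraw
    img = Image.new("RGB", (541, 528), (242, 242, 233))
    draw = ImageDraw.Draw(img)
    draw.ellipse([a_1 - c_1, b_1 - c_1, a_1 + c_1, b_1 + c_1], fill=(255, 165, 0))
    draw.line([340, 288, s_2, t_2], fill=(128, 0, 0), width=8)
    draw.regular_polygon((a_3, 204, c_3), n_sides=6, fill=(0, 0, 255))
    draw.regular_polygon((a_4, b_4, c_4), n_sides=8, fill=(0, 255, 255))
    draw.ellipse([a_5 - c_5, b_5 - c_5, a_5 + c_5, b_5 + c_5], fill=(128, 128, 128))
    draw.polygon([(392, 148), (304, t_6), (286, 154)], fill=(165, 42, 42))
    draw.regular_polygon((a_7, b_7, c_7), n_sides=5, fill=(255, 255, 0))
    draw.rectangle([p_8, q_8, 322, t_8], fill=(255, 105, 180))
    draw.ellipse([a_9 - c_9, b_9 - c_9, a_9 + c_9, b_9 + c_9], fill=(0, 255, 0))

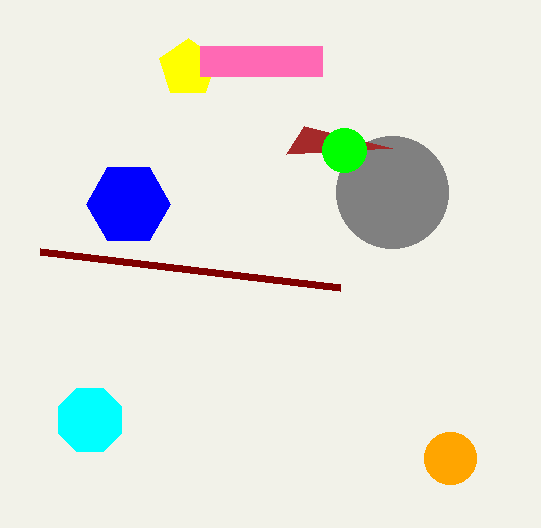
a_1 = 450
b_1 = 458
c_1 = 26
s_2 = 40
t_2 = 252
a_3 = 128
c_3 = 42
a_4 = 90
b_4 = 420
c_4 = 34
a_5 = 392
b_5 = 192
c_5 = 56
t_6 = 126
a_7 = 188
b_7 = 68
c_7 = 30
p_8 = 200
q_8 = 46
t_8 = 76
a_9 = 344
b_9 = 150
c_9 = 22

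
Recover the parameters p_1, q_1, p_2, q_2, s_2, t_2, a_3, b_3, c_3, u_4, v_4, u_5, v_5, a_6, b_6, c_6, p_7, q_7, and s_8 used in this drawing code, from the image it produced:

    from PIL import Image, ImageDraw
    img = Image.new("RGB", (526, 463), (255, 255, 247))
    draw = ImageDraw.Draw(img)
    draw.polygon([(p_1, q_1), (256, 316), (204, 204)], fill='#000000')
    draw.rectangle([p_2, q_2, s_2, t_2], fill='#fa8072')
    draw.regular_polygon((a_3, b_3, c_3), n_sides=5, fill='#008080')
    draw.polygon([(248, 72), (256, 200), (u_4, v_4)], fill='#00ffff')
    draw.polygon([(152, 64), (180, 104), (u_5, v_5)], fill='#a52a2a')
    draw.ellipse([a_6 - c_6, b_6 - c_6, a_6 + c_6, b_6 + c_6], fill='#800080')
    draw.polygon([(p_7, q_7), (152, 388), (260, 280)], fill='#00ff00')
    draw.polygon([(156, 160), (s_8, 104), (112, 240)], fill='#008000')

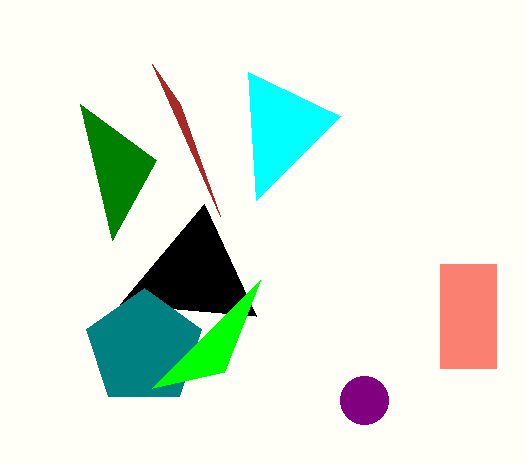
p_1 = 120; q_1 = 304; p_2 = 440; q_2 = 264; s_2 = 496; t_2 = 368; a_3 = 144; b_3 = 348; c_3 = 60; u_4 = 340; v_4 = 116; u_5 = 220; v_5 = 216; a_6 = 364; b_6 = 400; c_6 = 24; p_7 = 224; q_7 = 372; s_8 = 80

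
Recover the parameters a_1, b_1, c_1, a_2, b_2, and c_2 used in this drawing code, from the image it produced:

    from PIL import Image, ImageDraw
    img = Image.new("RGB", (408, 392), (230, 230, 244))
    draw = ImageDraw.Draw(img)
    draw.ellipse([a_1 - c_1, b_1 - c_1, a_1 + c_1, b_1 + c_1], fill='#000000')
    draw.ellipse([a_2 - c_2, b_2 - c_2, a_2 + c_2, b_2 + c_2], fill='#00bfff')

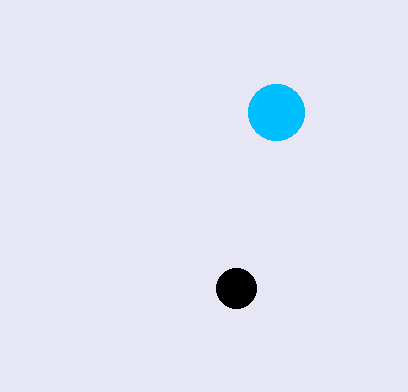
a_1 = 236; b_1 = 288; c_1 = 20; a_2 = 276; b_2 = 112; c_2 = 28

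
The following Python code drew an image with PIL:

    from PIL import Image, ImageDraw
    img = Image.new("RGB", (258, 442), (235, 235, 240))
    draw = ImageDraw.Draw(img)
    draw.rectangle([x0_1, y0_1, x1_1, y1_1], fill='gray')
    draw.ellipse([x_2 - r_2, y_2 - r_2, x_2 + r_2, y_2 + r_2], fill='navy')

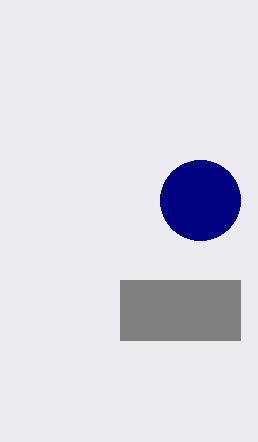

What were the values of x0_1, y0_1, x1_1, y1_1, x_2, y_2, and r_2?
x0_1 = 120; y0_1 = 280; x1_1 = 240; y1_1 = 340; x_2 = 200; y_2 = 200; r_2 = 40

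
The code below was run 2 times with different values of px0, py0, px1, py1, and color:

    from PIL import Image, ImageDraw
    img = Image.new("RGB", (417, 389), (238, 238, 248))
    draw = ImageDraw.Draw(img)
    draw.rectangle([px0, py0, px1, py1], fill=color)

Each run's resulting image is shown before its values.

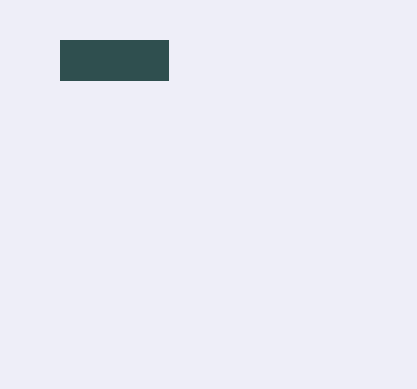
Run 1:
px0 = 60, py0 = 40, px1 = 168, py1 = 80, color = 'darkslategray'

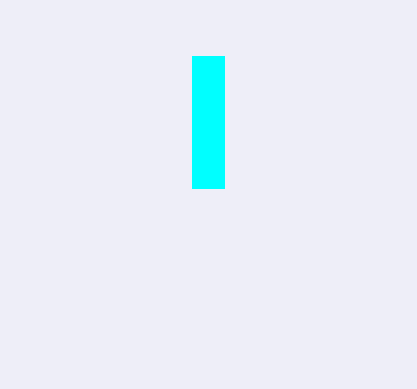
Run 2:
px0 = 192, py0 = 56, px1 = 224, py1 = 188, color = 'cyan'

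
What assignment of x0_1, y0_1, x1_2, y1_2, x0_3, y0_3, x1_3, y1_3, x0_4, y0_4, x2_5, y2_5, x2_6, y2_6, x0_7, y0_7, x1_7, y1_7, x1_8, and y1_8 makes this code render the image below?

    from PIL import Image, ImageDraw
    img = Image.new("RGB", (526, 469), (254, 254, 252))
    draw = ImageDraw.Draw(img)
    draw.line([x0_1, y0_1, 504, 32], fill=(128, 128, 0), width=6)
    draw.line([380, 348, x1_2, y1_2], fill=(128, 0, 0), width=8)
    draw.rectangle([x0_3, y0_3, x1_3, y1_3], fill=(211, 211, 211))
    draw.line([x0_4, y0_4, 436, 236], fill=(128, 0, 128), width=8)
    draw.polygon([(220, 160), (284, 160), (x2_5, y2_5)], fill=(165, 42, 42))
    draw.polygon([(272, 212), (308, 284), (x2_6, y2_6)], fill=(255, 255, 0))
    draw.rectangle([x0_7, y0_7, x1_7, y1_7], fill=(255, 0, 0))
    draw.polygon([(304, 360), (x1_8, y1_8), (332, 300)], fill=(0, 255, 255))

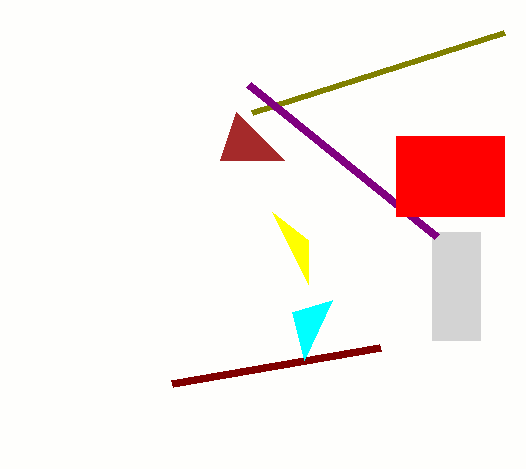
x0_1 = 252, y0_1 = 112, x1_2 = 172, y1_2 = 384, x0_3 = 432, y0_3 = 232, x1_3 = 480, y1_3 = 340, x0_4 = 248, y0_4 = 84, x2_5 = 236, y2_5 = 112, x2_6 = 308, y2_6 = 240, x0_7 = 396, y0_7 = 136, x1_7 = 504, y1_7 = 216, x1_8 = 292, y1_8 = 312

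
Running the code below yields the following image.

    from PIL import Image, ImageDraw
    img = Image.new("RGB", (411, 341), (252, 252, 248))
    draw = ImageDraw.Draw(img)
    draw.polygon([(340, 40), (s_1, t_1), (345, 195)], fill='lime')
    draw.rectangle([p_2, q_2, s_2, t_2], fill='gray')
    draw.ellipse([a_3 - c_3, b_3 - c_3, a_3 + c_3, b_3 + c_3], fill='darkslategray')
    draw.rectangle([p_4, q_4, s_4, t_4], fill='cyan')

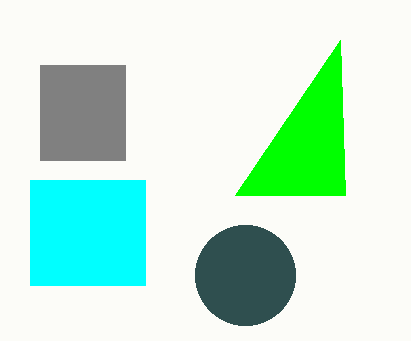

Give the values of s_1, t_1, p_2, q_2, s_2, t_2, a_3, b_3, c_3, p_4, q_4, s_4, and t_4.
s_1 = 235; t_1 = 195; p_2 = 40; q_2 = 65; s_2 = 125; t_2 = 160; a_3 = 245; b_3 = 275; c_3 = 50; p_4 = 30; q_4 = 180; s_4 = 145; t_4 = 285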